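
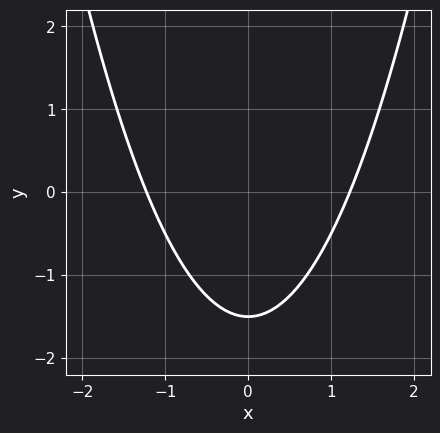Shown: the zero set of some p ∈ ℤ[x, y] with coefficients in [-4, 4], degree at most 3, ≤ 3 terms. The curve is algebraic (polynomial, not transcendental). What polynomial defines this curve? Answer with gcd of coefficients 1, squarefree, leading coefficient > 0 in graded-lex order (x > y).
2*x^2 - 2*y - 3

(a) deg p = 2.
(b) Symmetries: mirror symmetry x ↦ −x ⇒ only even powers of x.
(c) Putting this together gives p.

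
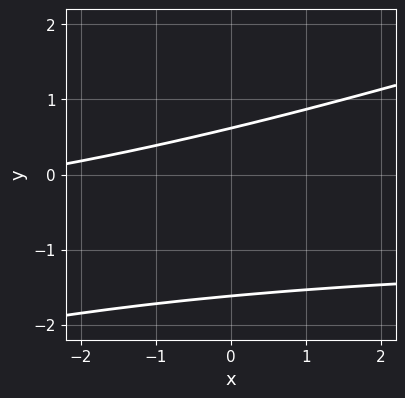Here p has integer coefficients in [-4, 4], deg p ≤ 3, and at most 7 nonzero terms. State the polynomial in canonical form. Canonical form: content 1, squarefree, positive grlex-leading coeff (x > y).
x*y - 3*y^2 + x - 3*y + 3

Degree: no degree-1 curve has this shape, so deg p = 2.
From the visible intercepts: no x-intercept at any integer in the box.
Matching integer coefficients to the picture gives p.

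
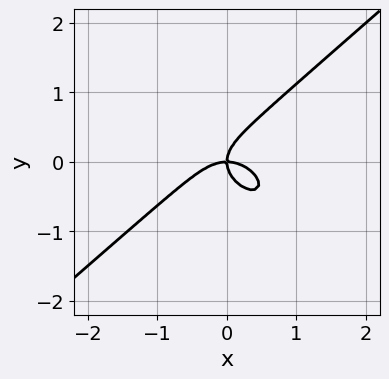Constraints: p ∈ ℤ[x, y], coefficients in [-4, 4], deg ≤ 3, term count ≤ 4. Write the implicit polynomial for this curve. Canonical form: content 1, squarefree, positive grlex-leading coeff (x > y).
First, the degree is 3 — no degree-2 curve has this shape.
Next, from the axis intercepts and sections: it meets the x-axis at x = 0 (among the integer gridlines); it crosses the y-axis at the gridline y = 0.
Finally, together with the visible shape, these determine p as stated.

2*x^3 - 3*y^3 + 2*x*y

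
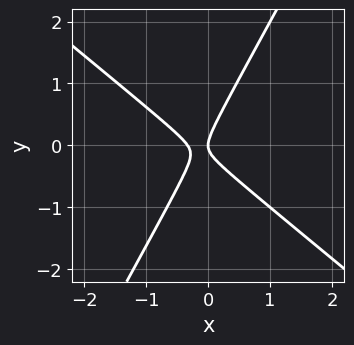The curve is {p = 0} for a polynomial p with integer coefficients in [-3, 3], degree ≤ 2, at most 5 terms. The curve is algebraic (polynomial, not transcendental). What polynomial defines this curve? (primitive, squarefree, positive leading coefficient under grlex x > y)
3*x^2 + 2*x*y - 2*y^2 + x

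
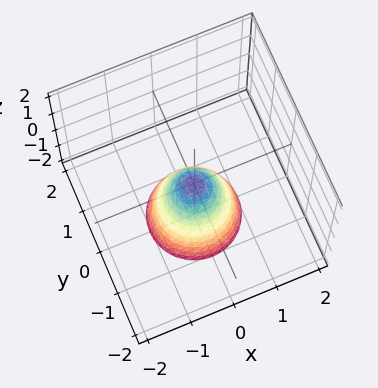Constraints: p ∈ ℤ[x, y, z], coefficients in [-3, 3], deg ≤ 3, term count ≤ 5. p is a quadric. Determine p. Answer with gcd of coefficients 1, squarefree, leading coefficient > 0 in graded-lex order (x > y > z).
2*x^2 + 2*y^2 + z

1. deg p = 2. A paraboloid; a quadric.
2. Symmetries: rotational symmetry about the z-axis ⇒ p depends on x, y only through x² + y².
3. Checking where it meets the axes: it crosses the y-axis at the gridline y = 0; it meets the x-axis at x = 0 (among the integer gridlines); a circular section at z = -1 has radius between 0 and 1.
4. Solving for integer coefficients yields p as stated.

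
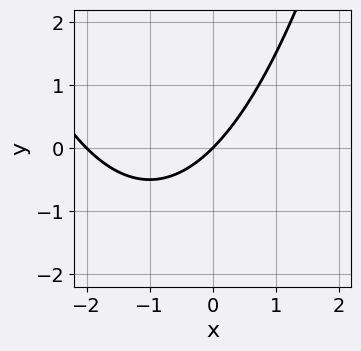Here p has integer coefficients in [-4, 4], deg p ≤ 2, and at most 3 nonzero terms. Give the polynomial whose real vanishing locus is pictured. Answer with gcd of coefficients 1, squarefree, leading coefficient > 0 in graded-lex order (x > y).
The degree is 2 — the shape is more complex than any degree-1 curve.
Observable constraints: it meets the y-axis at y = 0 (among the integer gridlines); among the integer gridlines, it crosses the x-axis at x ∈ {-2, 0}.
Matching integer coefficients to the picture gives p.

x^2 + 2*x - 2*y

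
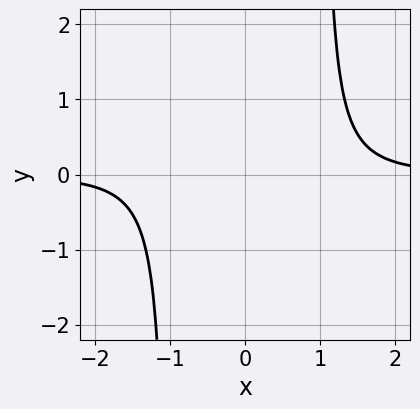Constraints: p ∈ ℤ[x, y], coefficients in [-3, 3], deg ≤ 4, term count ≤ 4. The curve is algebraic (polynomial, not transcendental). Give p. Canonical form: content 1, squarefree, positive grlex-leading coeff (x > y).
x^3*y - x*y - 1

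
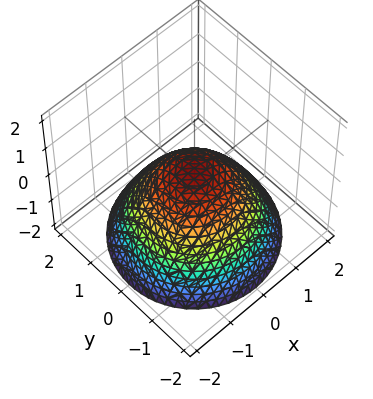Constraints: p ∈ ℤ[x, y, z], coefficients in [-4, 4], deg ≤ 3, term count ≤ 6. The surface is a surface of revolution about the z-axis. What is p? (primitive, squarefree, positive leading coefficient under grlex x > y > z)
2*x^2 + 2*y^2 + 3*z - 1

First, degree: a generic line meets the surface in up to 2 points, so deg p = 2.
Then, symmetries: every cross-section ⟂ z is a circle, so x, y appear only via x² + y².
Then, reading off the gridlines: a circular section at z = -2 has radius between 1 and 2.
Finally, matching integer coefficients to the picture gives p.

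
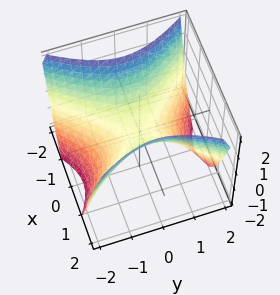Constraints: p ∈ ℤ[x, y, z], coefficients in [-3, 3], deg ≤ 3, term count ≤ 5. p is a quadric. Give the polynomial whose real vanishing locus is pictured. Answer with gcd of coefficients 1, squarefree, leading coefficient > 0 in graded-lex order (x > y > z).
3*x^2 - 2*y^2 - 3*z

First, deg p = 2. A hyperbolic paraboloid; a quadric.
Next, symmetries: mirror symmetry y ↦ −y ⇒ only even powers of y; it's symmetric under x → −x, forcing even powers of x.
Then, reading off the gridlines: it meets the x-axis at x = 0 (among the integer gridlines); one z-axis crossing is at z = 0.
Finally, matching integer coefficients to the picture gives p.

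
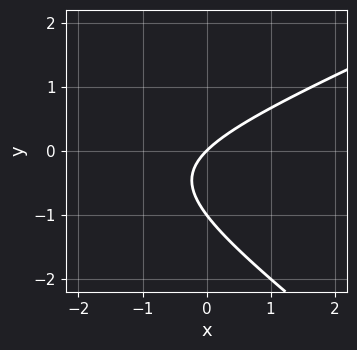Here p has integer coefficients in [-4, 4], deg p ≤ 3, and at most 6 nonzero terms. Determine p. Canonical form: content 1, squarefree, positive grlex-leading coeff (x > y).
deg p = 2.
Observable constraints: it crosses the x-axis at the gridline x = 0; the y-axis gridline crossings are at y ∈ {-1, 0}.
These observations pin down the coefficients.

x^2 - x*y - 3*y^2 + 3*x - 3*y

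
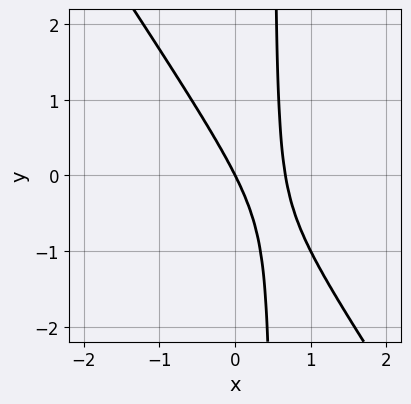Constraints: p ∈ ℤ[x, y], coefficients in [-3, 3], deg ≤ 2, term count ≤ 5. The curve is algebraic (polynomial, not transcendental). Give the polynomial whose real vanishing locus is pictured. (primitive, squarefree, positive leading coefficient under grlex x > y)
3*x^2 + 2*x*y - 2*x - y

The degree is 2 — no degree-1 curve has this shape.
Against the integer gridlines: one x-axis crossing is at x = 0; it crosses the y-axis at the gridline y = 0.
These observations pin down the coefficients.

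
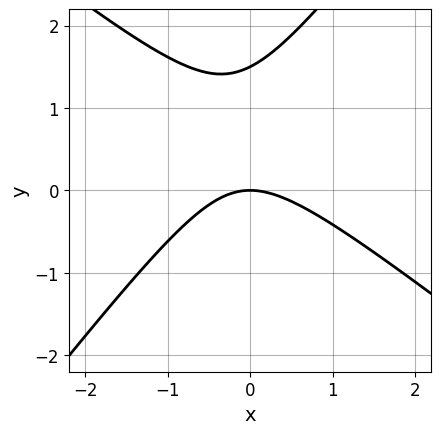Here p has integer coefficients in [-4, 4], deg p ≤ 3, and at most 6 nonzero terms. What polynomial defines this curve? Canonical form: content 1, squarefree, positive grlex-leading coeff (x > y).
Degree: no degree-1 curve has this shape, so deg p = 2.
Against the integer gridlines: it meets the y-axis at y = 0 (among the integer gridlines); it crosses the x-axis at the gridline x = 0.
Putting this together gives p.

2*x^2 + x*y - 2*y^2 + 3*y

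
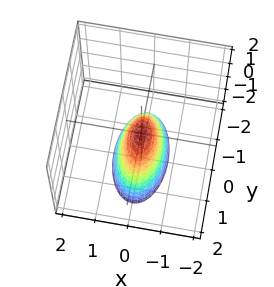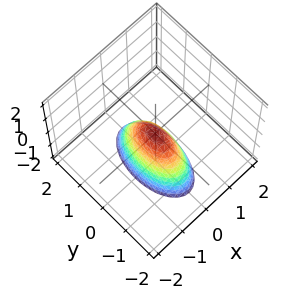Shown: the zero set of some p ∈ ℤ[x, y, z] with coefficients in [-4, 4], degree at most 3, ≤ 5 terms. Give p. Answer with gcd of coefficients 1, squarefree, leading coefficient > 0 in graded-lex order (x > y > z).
3*x^2 + y^2 + z

First, degree: a paraboloid; a quadric, so deg p = 2.
Then, symmetries: it's symmetric under y → −y, forcing even powers of y; mirror symmetry x ↦ −x ⇒ only even powers of x.
Then, from the axis intercepts and sections: it crosses the x-axis at the gridline x = 0; it crosses the y-axis at the gridline y = 0.
Finally, these observations pin down the coefficients.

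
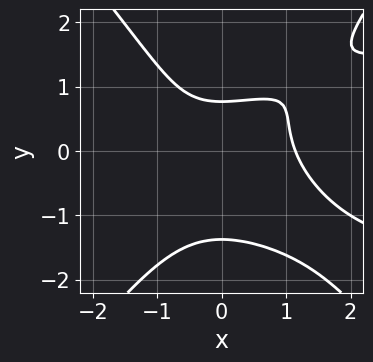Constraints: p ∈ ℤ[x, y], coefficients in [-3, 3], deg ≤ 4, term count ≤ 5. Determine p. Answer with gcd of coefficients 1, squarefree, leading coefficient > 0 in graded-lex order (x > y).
3*x^2*y^2 - 2*y^4 - 2*x^3 - 3*y + 3

The degree is 4 — no degree-3 curve has this shape.
Matching integer coefficients to the picture gives p.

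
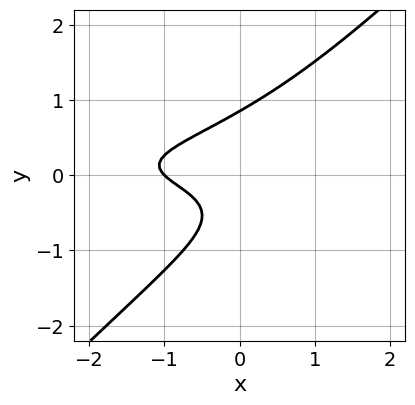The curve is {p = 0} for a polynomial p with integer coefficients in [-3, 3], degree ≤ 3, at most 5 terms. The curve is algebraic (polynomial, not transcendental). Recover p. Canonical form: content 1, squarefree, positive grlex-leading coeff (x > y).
3*x*y^2 - 3*y^3 + x + y + 1

First, the degree is 3 — no degree-2 curve has this shape.
Next, observable constraints: it meets the x-axis at x = -1 (among the integer gridlines).
Finally, together with the visible shape, these determine p as stated.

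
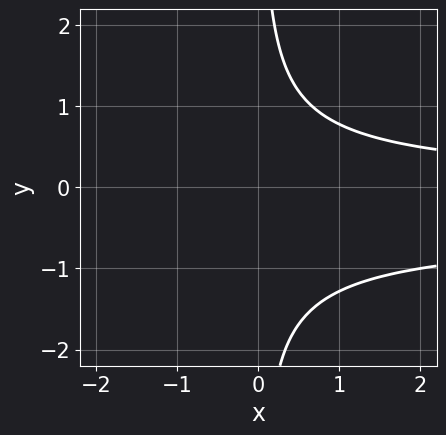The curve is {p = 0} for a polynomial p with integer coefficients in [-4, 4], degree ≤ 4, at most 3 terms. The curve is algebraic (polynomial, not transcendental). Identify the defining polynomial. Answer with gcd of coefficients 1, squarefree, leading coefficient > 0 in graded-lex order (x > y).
First, degree: the shape is more complex than any degree-2 curve, so deg p = 3.
Then, from the axis intercepts and sections: the curve avoids every integer y-axis point in the box; the curve avoids every integer x-axis point in the box.
Finally, solving for integer coefficients yields p as stated.

2*x*y^2 + x*y - 2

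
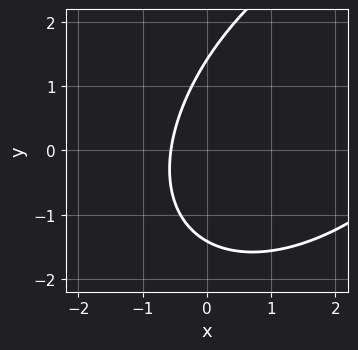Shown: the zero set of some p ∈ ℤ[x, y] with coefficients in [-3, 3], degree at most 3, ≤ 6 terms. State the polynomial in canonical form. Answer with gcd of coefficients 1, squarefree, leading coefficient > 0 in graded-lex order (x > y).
(a) deg p = 2.
(b) Putting this together gives p.

x^2 - x*y + y^2 - 3*x - 2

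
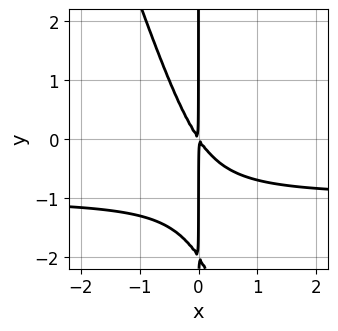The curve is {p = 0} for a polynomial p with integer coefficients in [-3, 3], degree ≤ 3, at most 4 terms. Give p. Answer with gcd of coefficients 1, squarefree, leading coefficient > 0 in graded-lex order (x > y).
3*x^2*y + x*y^2 + 3*x^2 + 2*x*y

1. The degree is 3 — no degree-2 curve has this shape.
2. Observable constraints: every point of the y-axis in the box is on the curve.
3. The integer polynomial consistent with all of this is the stated p.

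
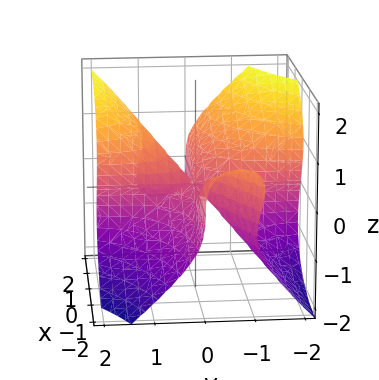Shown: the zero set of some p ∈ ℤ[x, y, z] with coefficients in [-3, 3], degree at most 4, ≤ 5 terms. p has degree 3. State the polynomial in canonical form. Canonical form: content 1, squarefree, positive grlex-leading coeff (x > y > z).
First, deg p = 3. A generic line meets the surface in up to 3 points.
Then, against the integer gridlines: every point of the y-axis in the box is on the surface; one z-axis crossing is at z = 0; every point of the x-axis in the box is on the surface.
Finally, solving for integer coefficients yields p as stated.

x^2*y - 2*x*y^2 - y^2*z + 2*z^3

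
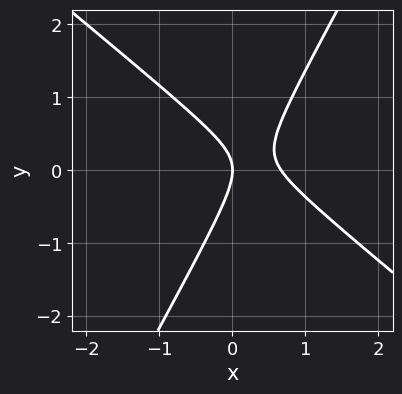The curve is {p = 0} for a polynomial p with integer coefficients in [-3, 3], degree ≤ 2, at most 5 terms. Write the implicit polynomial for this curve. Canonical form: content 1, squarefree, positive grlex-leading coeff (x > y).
(a) The degree is 2 — a generic line meets the curve in up to 2 points.
(b) From the axis intercepts and sections: one y-axis crossing is at y = 0; one x-axis crossing is at x = 0.
(c) Solving for integer coefficients yields p as stated.

3*x^2 + 2*x*y - 2*y^2 - 2*x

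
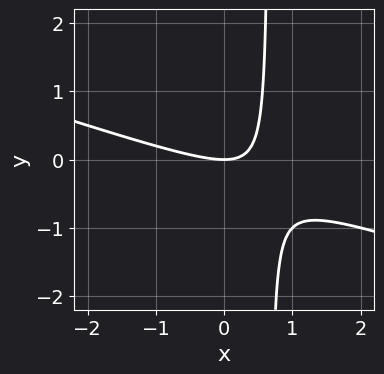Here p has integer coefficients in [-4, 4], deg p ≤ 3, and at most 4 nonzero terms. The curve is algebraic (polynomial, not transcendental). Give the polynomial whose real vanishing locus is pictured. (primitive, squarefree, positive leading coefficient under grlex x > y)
1. The degree is 2 — a generic line meets the curve in up to 2 points.
2. Against the integer gridlines: one x-axis crossing is at x = 0; one y-axis crossing is at y = 0.
3. The integer polynomial consistent with all of this is the stated p.

x^2 + 3*x*y - 2*y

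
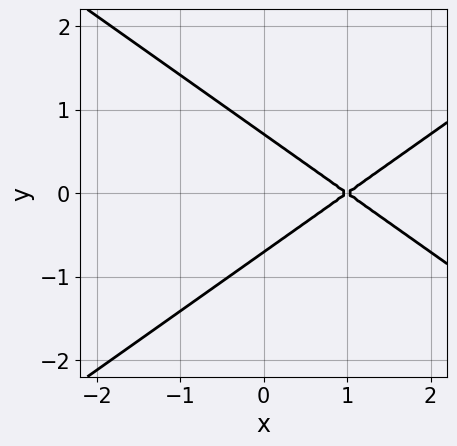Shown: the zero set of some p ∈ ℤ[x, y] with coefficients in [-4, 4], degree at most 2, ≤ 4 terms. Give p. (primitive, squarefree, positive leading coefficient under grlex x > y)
x^2 - 2*y^2 - 2*x + 1

(a) Degree: a generic line meets the curve in up to 2 points, so deg p = 2.
(b) Symmetries: the y ↦ −y reflection is a symmetry, so y appears only in even powers.
(c) Checking where it meets the axes: one x-axis crossing is at x = 1.
(d) The integer polynomial consistent with all of this is the stated p.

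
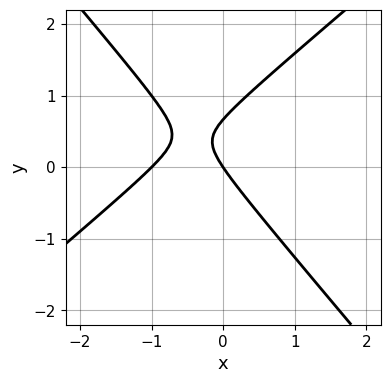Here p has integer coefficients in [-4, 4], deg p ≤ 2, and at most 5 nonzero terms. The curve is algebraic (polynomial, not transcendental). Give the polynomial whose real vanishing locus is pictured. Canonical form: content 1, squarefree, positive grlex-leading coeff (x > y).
3*x^2 - x*y - 3*y^2 + 3*x + 2*y

1. Degree: a generic line meets the curve in up to 2 points, so deg p = 2.
2. From the axis intercepts and sections: among the integer gridlines, it crosses the x-axis at x ∈ {-1, 0}; it crosses the y-axis at the gridline y = 0.
3. Fitting integer coefficients to these (and the overall shape) gives p.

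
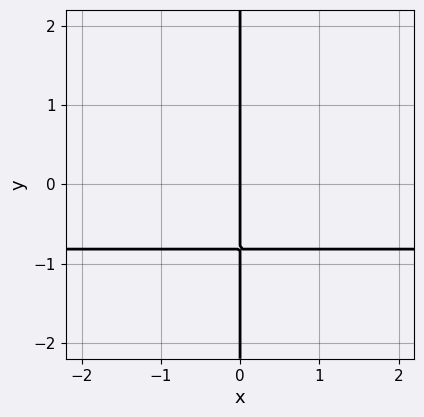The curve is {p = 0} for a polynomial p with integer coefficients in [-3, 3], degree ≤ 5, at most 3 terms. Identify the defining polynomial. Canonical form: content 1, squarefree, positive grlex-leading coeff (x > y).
Degree: the shape is more complex than any degree-3 curve, so deg p = 4.
From the axis intercepts and sections: every point of the y-axis in the box is on the curve; one x-axis crossing is at x = 0.
Putting this together gives p.

x*y^3 + 3*x*y + 3*x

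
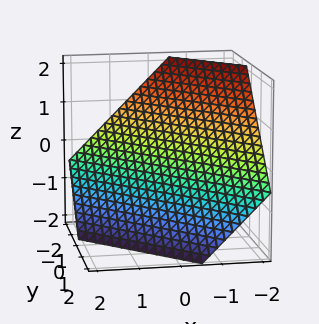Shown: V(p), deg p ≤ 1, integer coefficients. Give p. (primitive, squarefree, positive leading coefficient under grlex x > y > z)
(a) The degree is 1 — every cross-section is a straight line — this is a plane.
(b) Putting this together gives p.

3*x + 3*y + 3*z + 2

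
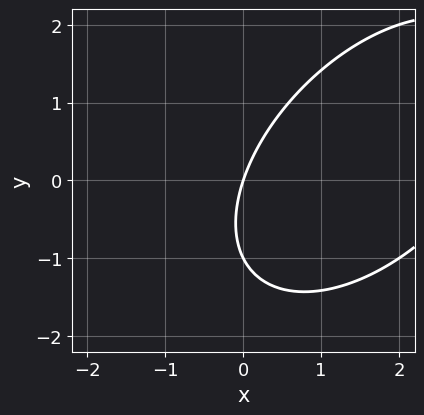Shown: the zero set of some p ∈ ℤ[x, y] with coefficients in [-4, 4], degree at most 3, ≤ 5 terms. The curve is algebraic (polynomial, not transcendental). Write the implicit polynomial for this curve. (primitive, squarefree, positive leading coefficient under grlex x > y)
1. The degree is 2 — no degree-1 curve has this shape.
2. From the visible intercepts: the y-axis gridline crossings are at y ∈ {-1, 0}; it meets the x-axis at x = 0 (among the integer gridlines).
3. These observations pin down the coefficients.

x^2 - x*y + y^2 - 3*x + y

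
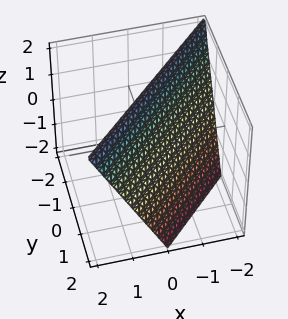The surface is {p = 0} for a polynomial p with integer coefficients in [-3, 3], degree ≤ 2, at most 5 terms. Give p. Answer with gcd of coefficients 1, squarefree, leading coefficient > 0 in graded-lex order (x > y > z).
2*x - 2*y - z + 2

1. Degree: the surface is flat (a plane), so deg p = 1.
2. Checking where it meets the axes: one z-axis crossing is at z = 2; it meets the x-axis at x = -1 (among the integer gridlines); it crosses the y-axis at the gridline y = 1.
3. Solving for integer coefficients yields p as stated.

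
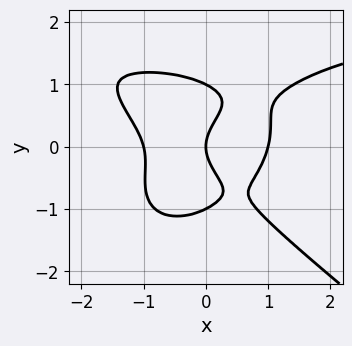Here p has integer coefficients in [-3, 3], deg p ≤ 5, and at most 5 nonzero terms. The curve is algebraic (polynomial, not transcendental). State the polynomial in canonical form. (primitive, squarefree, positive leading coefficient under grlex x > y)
x^3*y + 2*y^4 - 2*x^3 - 2*y^2 + 2*x

1. The degree is 4 — a generic line meets the curve in up to 4 points.
2. Reading off the gridlines: among the integer gridlines, it crosses the x-axis at x ∈ {-1, 0, 1}; among the integer gridlines, it crosses the y-axis at y ∈ {-1, 0, 1}.
3. Matching integer coefficients to the picture gives p.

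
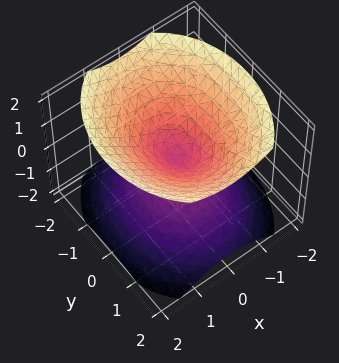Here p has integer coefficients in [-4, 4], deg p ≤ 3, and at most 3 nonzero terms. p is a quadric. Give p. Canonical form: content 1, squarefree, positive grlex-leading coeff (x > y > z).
3*x^2 + 2*y^2 - 3*z^2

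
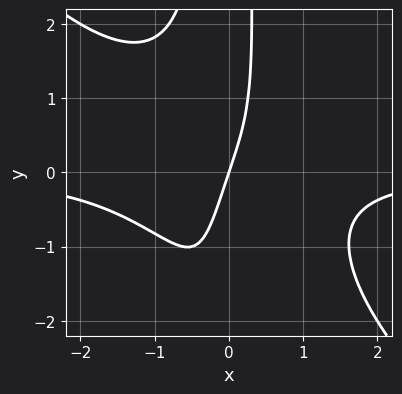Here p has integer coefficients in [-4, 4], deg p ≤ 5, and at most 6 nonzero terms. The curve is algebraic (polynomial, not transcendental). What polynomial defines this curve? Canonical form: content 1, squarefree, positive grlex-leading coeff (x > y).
2*x^3*y + 2*x^2*y^2 + x^2*y + 3*x - y

(a) The degree is 4 — a generic line meets the curve in up to 4 points.
(b) Reading off the gridlines: it meets the y-axis at y = 0 (among the integer gridlines); it crosses the x-axis at the gridline x = 0.
(c) Solving for integer coefficients yields p as stated.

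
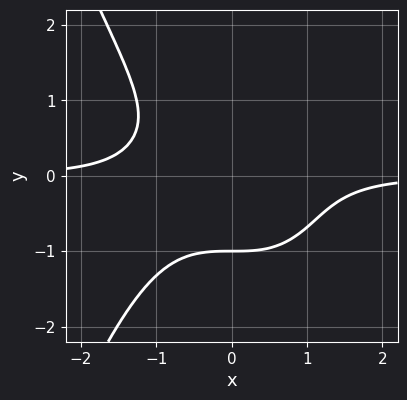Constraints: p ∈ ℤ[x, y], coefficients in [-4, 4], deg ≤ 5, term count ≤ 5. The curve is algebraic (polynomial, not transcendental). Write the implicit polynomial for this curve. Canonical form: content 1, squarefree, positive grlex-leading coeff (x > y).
1. The degree is 4 — a generic line meets the curve in up to 4 points.
2. Checking where it meets the axes: it crosses the y-axis at the gridline y = -1; it misses every integer gridline on the x-axis.
3. Fitting integer coefficients to these (and the overall shape) gives p.

x^3*y + y^3 + 1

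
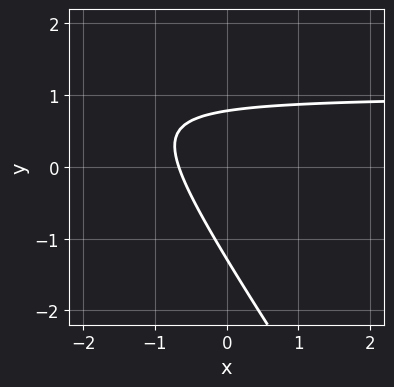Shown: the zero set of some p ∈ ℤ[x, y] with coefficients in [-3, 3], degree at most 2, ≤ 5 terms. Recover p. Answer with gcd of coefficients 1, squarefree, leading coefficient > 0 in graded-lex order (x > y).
The degree is 2 — the shape is more complex than any degree-1 curve.
Putting this together gives p.

3*x*y + 2*y^2 - 3*x + y - 2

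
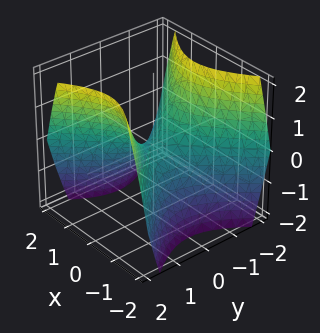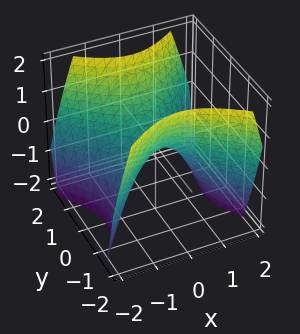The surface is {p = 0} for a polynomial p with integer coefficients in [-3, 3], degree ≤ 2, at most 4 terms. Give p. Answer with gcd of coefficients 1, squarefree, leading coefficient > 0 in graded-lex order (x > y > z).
The degree is 2 — a hyperbolic paraboloid; a quadric.
Symmetries: the x ↦ −x reflection is a symmetry, so x appears only in even powers; it's symmetric under y → −y, forcing even powers of y.
Checking where it meets the axes: it meets the x-axis at x = 0 (among the integer gridlines); it crosses the y-axis at the gridline y = 0.
Together with the visible shape, these determine p as stated.

x^2 - y^2 + z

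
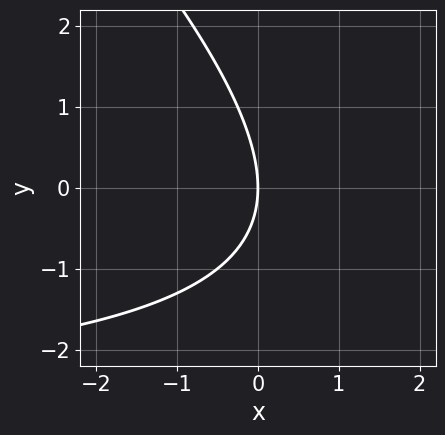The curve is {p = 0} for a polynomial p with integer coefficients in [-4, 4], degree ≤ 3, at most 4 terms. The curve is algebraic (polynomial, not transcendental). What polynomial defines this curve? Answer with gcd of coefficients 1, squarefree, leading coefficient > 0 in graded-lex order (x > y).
x*y + y^2 + 3*x

(a) The degree is 2 — a generic line meets the curve in up to 2 points.
(b) From the visible intercepts: it crosses the y-axis at the gridline y = 0; it meets the x-axis at x = 0 (among the integer gridlines).
(c) Solving for integer coefficients yields p as stated.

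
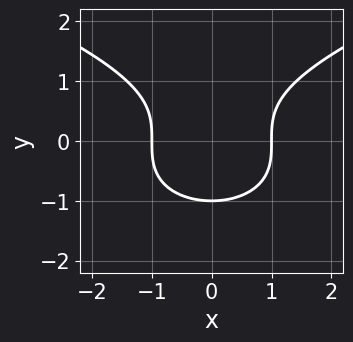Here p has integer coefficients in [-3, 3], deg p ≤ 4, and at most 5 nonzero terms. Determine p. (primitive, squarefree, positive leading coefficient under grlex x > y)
(a) deg p = 3.
(b) Symmetries: mirror symmetry x ↦ −x ⇒ only even powers of x.
(c) From the axis intercepts and sections: one y-axis crossing is at y = -1; among the integer gridlines, it crosses the x-axis at x ∈ {-1, 1}.
(d) Fitting integer coefficients to these (and the overall shape) gives p.

y^3 - x^2 + 1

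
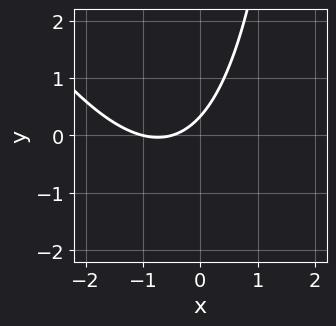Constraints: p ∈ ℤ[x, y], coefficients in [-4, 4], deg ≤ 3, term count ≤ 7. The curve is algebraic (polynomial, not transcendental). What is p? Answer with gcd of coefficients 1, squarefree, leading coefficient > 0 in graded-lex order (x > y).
2*x^2 + x*y + 3*x - 3*y + 1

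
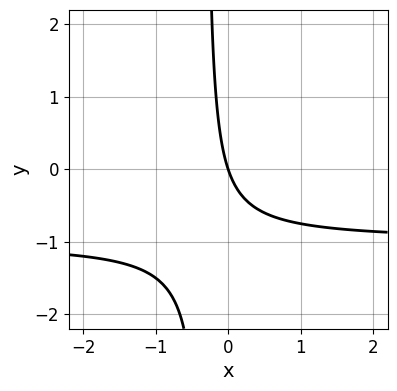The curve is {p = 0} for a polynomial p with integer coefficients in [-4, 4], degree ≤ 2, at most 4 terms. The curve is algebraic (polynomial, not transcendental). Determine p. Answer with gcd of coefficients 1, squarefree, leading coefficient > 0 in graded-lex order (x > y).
3*x*y + 3*x + y

The degree is 2 — the shape is more complex than any degree-1 curve.
Checking where it meets the axes: it crosses the y-axis at the gridline y = 0; it crosses the x-axis at the gridline x = 0.
These observations pin down the coefficients.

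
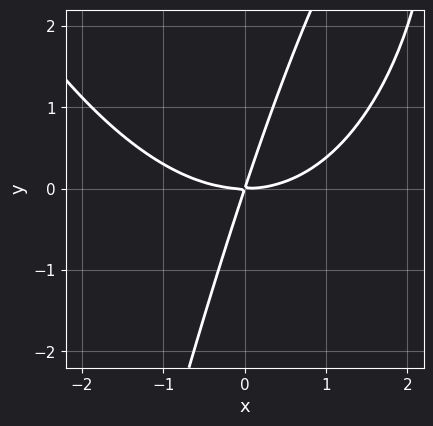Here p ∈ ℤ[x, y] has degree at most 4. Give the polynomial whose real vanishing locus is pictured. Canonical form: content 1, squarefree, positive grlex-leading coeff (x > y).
x^3 - 3*x*y + y^2

(a) Degree: no degree-2 curve has this shape, so deg p = 3.
(b) From the axis intercepts and sections: it meets the x-axis at x = 0 (among the integer gridlines); one y-axis crossing is at y = 0.
(c) Fitting integer coefficients to these (and the overall shape) gives p.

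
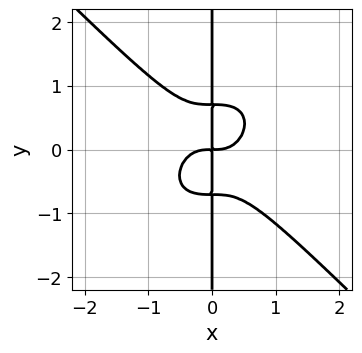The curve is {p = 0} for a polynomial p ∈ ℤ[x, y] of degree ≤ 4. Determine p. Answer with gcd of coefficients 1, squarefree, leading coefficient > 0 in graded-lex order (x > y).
Degree: no degree-3 curve has this shape, so deg p = 4.
Against the integer gridlines: the visible y-axis segment lies entirely on the curve.
Together with the visible shape, these determine p as stated.

2*x^4 + 2*x*y^3 - x*y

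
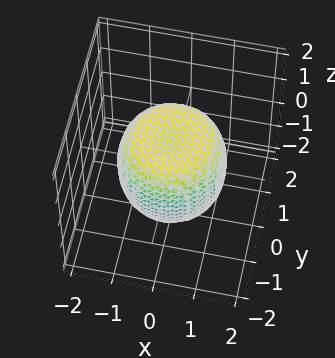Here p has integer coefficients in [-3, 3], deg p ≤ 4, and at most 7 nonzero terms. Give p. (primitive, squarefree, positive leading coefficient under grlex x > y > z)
1. The degree is 4 — the shape is more complex than any degree-3 surface.
2. By symmetry, the surface is invariant under rotation about z: p = q(x² + y², z).
3. Against the integer gridlines: a circular section at z = 1 has radius exactly 1; among the integer gridlines, it crosses the z-axis at z ∈ {-1, 1}.
4. Together with the visible shape, these determine p as stated.

x^4 + 2*x^2*y^2 + y^4 - x^2 - y^2 + z^2 - 1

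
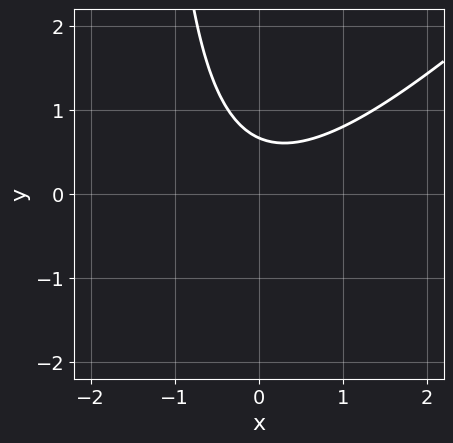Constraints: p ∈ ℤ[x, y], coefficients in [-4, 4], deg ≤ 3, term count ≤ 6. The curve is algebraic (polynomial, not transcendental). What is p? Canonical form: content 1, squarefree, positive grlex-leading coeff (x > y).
2*x^2 - 2*x*y - 3*y + 2

First, the degree is 2 — no degree-1 curve has this shape.
Then, observable constraints: the curve avoids every integer x-axis point in the box.
Finally, together with the visible shape, these determine p as stated.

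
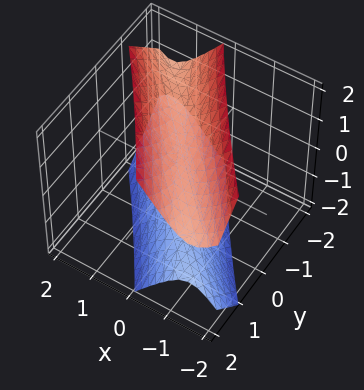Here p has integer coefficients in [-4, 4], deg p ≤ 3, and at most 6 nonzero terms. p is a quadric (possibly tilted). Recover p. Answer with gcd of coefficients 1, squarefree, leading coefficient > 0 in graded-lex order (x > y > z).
2*x^2 + 3*x*y + y^2 - z^2 + 1

1. There are 2 components. Treating them together as one polynomial.
2. Degree: no degree-1 surface has this shape, so deg p = 2.
3. From the axis intercepts and sections: among the integer gridlines, it crosses the z-axis at z ∈ {-1, 1}; it misses every integer gridline on the x-axis; no y-intercept at any integer in the box.
4. The integer polynomial consistent with all of this is the stated p.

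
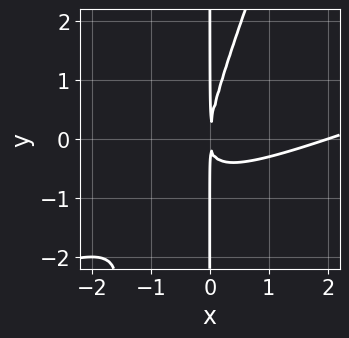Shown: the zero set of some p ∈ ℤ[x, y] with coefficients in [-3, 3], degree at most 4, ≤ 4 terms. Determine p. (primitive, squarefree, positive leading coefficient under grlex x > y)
(a) The degree is 3 — no degree-2 curve has this shape.
(b) Against the integer gridlines: it crosses the x-axis at the gridline x = 2; the visible y-axis segment lies entirely on the curve.
(c) Matching integer coefficients to the picture gives p.

x^3 - 3*x^2*y + x*y^2 - 2*x^2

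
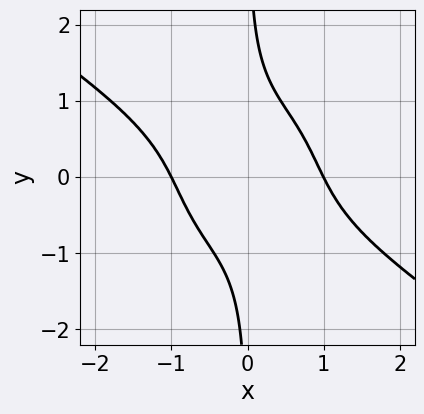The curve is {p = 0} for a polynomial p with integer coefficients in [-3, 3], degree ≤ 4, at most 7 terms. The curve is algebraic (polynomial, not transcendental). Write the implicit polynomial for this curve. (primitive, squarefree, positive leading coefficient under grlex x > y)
x^4 + x^3*y + x*y^3 + x*y - 1

1. Degree: the shape is more complex than any degree-3 curve, so deg p = 4.
2. Against the integer gridlines: the curve avoids every integer y-axis point in the box; among the integer gridlines, it crosses the x-axis at x ∈ {-1, 1}.
3. These observations pin down the coefficients.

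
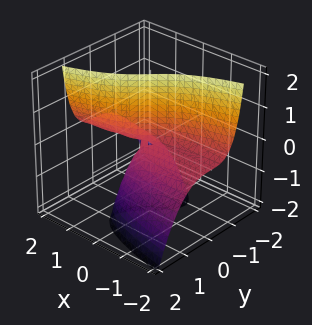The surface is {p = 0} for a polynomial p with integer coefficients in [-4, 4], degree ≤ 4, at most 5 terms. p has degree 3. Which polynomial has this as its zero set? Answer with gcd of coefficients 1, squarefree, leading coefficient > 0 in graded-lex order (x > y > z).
deg p = 3.
Reading off the gridlines: it meets the y-axis at y = 0 (among the integer gridlines); the visible x-axis segment lies entirely on the surface.
Matching integer coefficients to the picture gives p.

y^3 - x*z + y*z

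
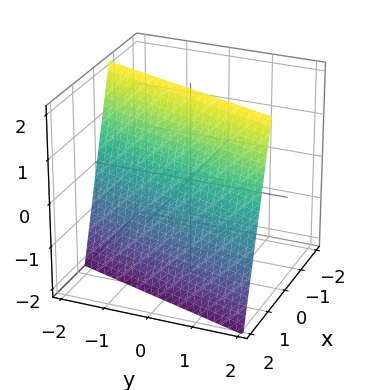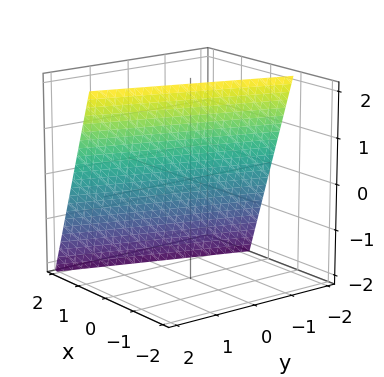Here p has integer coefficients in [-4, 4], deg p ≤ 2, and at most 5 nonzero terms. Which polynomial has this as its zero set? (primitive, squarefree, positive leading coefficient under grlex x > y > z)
1. The degree is 1 — every cross-section is a straight line — this is a plane.
2. From the visible intercepts: it meets the y-axis at y = -2 (among the integer gridlines); one z-axis crossing is at z = 2.
3. Fitting integer coefficients to these (and the overall shape) gives p.

3*x - y + z - 2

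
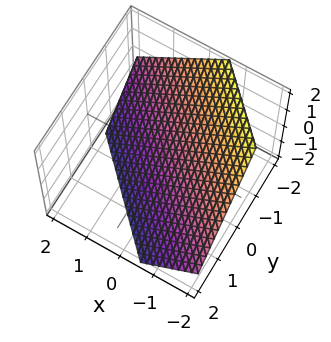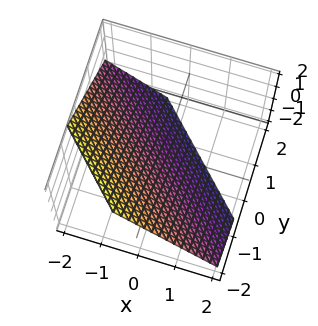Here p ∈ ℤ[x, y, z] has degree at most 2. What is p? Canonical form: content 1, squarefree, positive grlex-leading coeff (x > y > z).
1. deg p = 1. Every cross-section is a straight line — this is a plane.
2. The integer polynomial consistent with all of this is the stated p.

3*x + 3*y + 3*z + 2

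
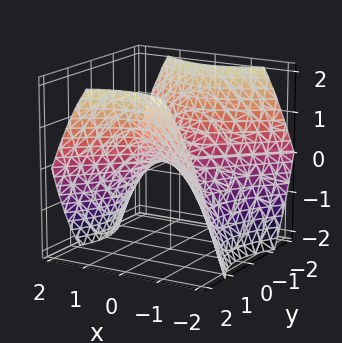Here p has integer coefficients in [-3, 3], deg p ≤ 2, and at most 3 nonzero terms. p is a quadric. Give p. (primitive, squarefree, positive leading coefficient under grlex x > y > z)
1. Degree: a saddle surface; a quadric, so deg p = 2.
2. Symmetries: the x ↦ −x reflection is a symmetry, so x appears only in even powers; the y ↦ −y reflection is a symmetry, so y appears only in even powers.
3. Checking where it meets the axes: it crosses the z-axis at the gridline z = 0; it crosses the x-axis at the gridline x = 0; it meets the y-axis at y = 0 (among the integer gridlines).
4. Assembling these constraints gives the stated polynomial.

2*x^2 - 2*y^2 + 3*z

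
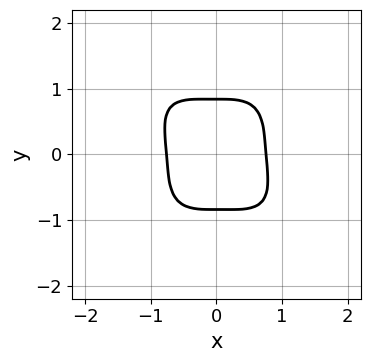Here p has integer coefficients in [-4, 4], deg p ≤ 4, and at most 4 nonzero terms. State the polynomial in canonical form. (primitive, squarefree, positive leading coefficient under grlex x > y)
(a) The degree is 4 — a generic line meets the curve in up to 4 points.
(b) Putting this together gives p.

3*x^4 + x^3*y + 2*y^4 - 1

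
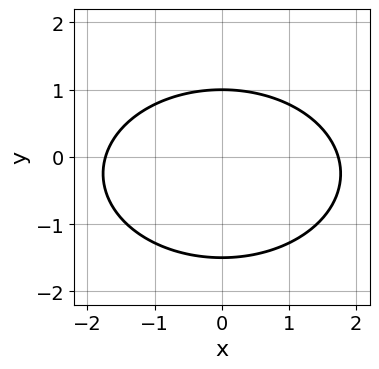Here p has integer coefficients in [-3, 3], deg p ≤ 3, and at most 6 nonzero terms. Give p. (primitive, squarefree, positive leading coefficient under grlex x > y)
1. The degree is 2 — the shape is more complex than any degree-1 curve.
2. Symmetries: mirror symmetry x ↦ −x ⇒ only even powers of x.
3. From the visible intercepts: one y-axis crossing is at y = 1.
4. These observations pin down the coefficients.

x^2 + 2*y^2 + y - 3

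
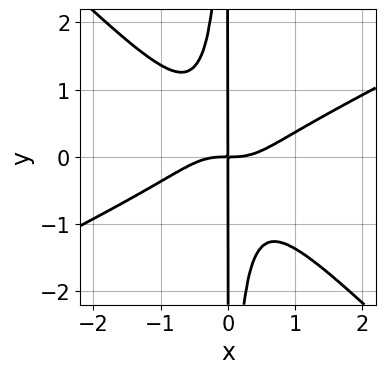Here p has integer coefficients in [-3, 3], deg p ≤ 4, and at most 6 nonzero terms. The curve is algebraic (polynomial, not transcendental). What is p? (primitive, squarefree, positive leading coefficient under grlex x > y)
The degree is 4 — the shape is more complex than any degree-3 curve.
Checking where it meets the axes: the visible y-axis segment lies entirely on the curve.
Matching integer coefficients to the picture gives p.

x^4 - x^3*y - 2*x^2*y^2 - x*y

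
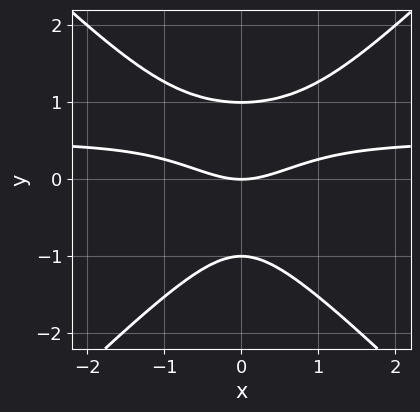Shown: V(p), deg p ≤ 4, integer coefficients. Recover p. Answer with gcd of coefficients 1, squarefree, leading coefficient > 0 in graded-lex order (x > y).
2*x^2*y - 2*y^3 - x^2 + 2*y

1. deg p = 3. A generic line meets the curve in up to 3 points.
2. Symmetries: mirror symmetry x ↦ −x ⇒ only even powers of x.
3. From the axis intercepts and sections: among the integer gridlines, it crosses the y-axis at y ∈ {-1, 0, 1}; one x-axis crossing is at x = 0.
4. These observations pin down the coefficients.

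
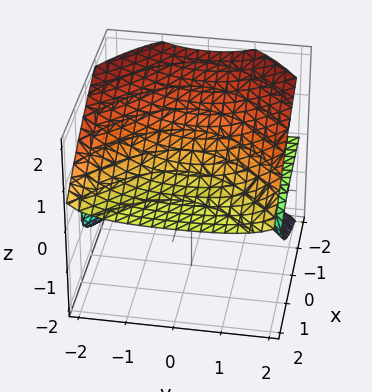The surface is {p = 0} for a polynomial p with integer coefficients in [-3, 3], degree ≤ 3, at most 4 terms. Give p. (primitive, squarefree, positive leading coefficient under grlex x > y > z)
1. There are 2 components.
2. deg p = 3.
3. From the axis intercepts and sections: it misses every integer gridline on the y-axis; the surface avoids every integer x-axis point in the box.
4. Together with the visible shape, these determine p as stated.

y^2*z - 2*z^3 - 3*x*z + 1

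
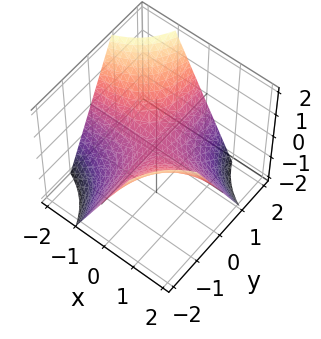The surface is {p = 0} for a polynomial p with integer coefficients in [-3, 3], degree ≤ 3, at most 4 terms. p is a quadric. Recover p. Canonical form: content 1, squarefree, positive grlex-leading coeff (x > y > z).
x*y + z

First, the degree is 2 — a hyperbolic paraboloid; a quadric.
Next, from the axis intercepts and sections: every point of the y-axis in the box is on the surface; it crosses the z-axis at the gridline z = 0.
Finally, matching integer coefficients to the picture gives p. Check: (1, 0, 0) on the x-axis lies on the surface, and p(1, 0, 0) = 0. ✓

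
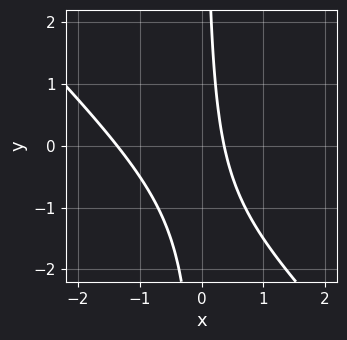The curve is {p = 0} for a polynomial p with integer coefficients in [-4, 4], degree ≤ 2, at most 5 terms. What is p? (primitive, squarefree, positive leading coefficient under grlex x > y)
2*x^2 + 2*x*y + 2*x - 1

(a) deg p = 2. A generic line meets the curve in up to 2 points.
(b) Checking where it meets the axes: the curve avoids every integer y-axis point in the box.
(c) These observations pin down the coefficients.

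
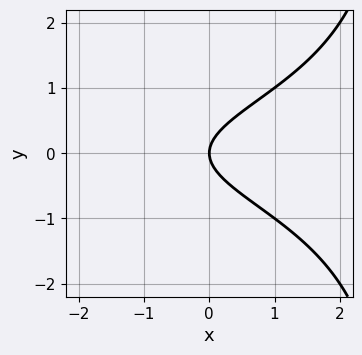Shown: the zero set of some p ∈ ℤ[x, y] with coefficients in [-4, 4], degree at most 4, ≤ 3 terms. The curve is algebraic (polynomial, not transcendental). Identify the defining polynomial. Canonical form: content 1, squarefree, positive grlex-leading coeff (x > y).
Degree: a generic line meets the curve in up to 3 points, so deg p = 3.
Symmetries: it's symmetric under y → −y, forcing even powers of y.
Reading off the gridlines: one x-axis crossing is at x = 0; one y-axis crossing is at y = 0.
These observations pin down the coefficients.

x*y^2 - 3*y^2 + 2*x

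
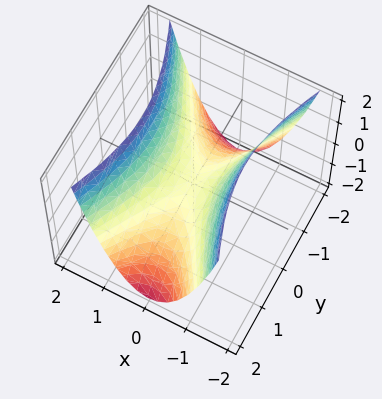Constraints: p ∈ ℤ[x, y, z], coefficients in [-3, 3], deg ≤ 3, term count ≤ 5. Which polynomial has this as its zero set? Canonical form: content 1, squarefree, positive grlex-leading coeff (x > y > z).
(a) Degree: a saddle surface; a quadric, so deg p = 2.
(b) Symmetries: mirror symmetry y ↦ −y ⇒ only even powers of y; it's symmetric under x → −x, forcing even powers of x.
(c) Against the integer gridlines: one z-axis crossing is at z = 0; it meets the x-axis at x = 0 (among the integer gridlines).
(d) Putting this together gives p.

3*x^2 - y^2 - 2*z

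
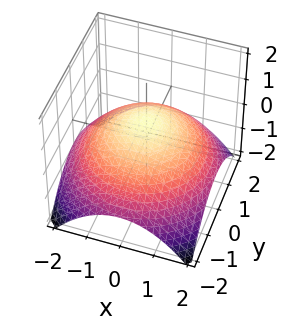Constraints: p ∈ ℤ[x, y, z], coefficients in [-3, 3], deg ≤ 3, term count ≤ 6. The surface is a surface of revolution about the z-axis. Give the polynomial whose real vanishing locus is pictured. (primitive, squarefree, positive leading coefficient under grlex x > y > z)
1. Degree: a generic line meets the surface in up to 2 points, so deg p = 2.
2. Symmetry: the surface is invariant under rotation about z: p = q(x² + y², z).
3. Observable constraints: a circular section at z = 0 has radius between 1 and 2.
4. Solving for integer coefficients yields p as stated.

x^2 + y^2 + 3*z - 2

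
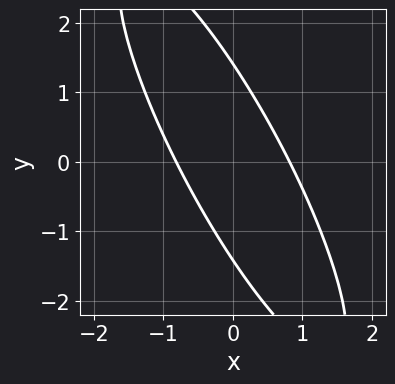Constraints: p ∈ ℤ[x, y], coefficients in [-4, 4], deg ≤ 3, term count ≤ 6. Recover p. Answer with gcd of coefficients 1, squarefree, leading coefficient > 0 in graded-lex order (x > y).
3*x^2 + 3*x*y + y^2 - 2

1. The degree is 2 — no degree-1 curve has this shape.
2. Putting this together gives p.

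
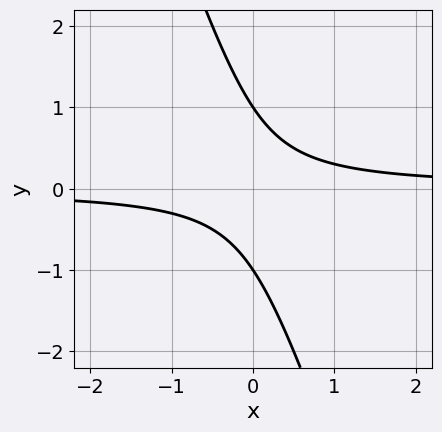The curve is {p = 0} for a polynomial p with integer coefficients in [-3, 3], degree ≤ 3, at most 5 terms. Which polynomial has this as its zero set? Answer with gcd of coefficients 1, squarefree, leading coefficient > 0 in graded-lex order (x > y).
First, the degree is 2 — the shape is more complex than any degree-1 curve.
Next, reading off the gridlines: the curve avoids every integer x-axis point in the box; among the integer gridlines, it crosses the y-axis at y ∈ {-1, 1}.
Finally, matching integer coefficients to the picture gives p.

3*x*y + y^2 - 1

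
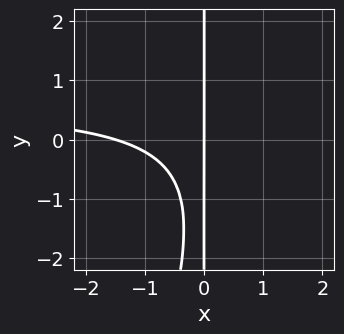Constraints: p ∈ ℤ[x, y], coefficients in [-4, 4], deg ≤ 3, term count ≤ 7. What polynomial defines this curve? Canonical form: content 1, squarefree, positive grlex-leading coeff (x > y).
First, deg p = 3. A generic line meets the curve in up to 3 points.
Then, observable constraints: one x-axis crossing is at x = 0; the visible y-axis segment lies entirely on the curve.
Finally, matching integer coefficients to the picture gives p.

3*x^2*y - x*y^2 - 2*x^2 - 2*x*y - 3*x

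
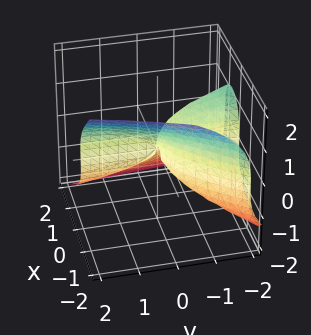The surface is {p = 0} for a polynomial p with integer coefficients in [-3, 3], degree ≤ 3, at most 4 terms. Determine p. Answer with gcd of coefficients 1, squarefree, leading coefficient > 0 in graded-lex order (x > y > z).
2*x^3 - x^2*y + 2*z^3 + 3*x*y

(a) Degree: a generic line meets the surface in up to 3 points, so deg p = 3.
(b) Against the integer gridlines: one z-axis crossing is at z = 0; every point of the y-axis in the box is on the surface; one x-axis crossing is at x = 0.
(c) The integer polynomial consistent with all of this is the stated p.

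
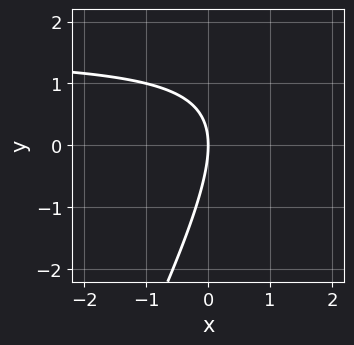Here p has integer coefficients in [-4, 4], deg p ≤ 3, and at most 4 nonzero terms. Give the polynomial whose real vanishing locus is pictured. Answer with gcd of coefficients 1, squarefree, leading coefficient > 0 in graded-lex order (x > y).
deg p = 2. The shape is more complex than any degree-1 curve.
From the visible intercepts: it crosses the y-axis at the gridline y = 0; it meets the x-axis at x = 0 (among the integer gridlines).
Fitting integer coefficients to these (and the overall shape) gives p.

2*x*y - y^2 - 3*x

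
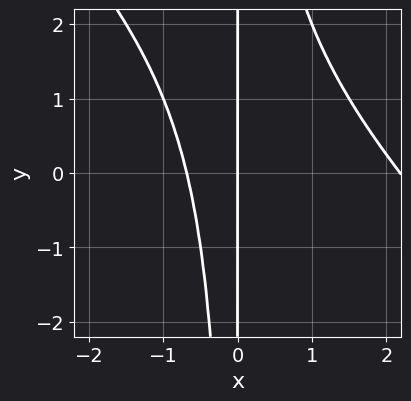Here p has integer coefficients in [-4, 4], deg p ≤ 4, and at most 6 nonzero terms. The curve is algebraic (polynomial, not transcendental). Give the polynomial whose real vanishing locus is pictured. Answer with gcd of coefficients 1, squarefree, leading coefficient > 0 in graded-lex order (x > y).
2*x^3 + 2*x^2*y - 3*x^2 - 3*x

First, deg p = 3.
Then, from the visible intercepts: the visible y-axis segment lies entirely on the curve; it meets the x-axis at x = 0 (among the integer gridlines).
Finally, putting this together gives p.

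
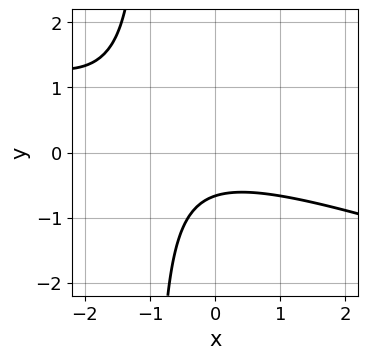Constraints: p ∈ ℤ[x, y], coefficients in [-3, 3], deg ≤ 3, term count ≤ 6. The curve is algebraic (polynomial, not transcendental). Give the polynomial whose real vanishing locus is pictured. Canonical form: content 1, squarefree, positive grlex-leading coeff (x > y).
x^2 + 3*x*y + x + 3*y + 2

Degree: no degree-1 curve has this shape, so deg p = 2.
Reading off the gridlines: it misses every integer gridline on the x-axis.
Matching integer coefficients to the picture gives p.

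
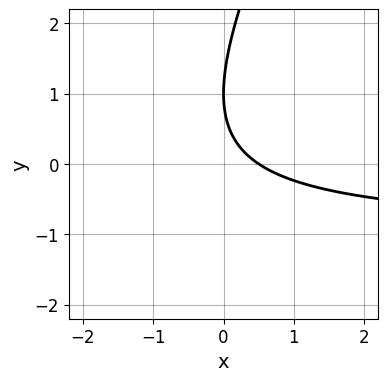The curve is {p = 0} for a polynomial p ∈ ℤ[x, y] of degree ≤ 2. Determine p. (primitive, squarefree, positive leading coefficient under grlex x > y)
1. The degree is 2 — a generic line meets the curve in up to 2 points.
2. Against the integer gridlines: one y-axis crossing is at y = 1.
3. Solving for integer coefficients yields p as stated.

2*x*y - y^2 + 2*x + 2*y - 1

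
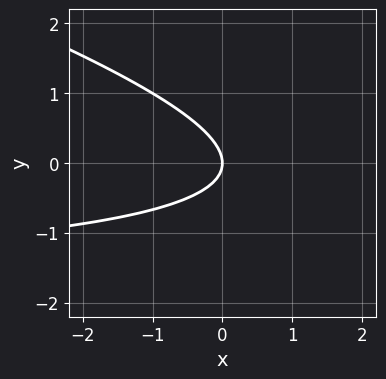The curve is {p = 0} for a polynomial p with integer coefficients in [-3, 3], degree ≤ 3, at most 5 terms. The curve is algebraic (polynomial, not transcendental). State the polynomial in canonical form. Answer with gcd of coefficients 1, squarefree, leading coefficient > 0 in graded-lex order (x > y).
First, degree: no degree-1 curve has this shape, so deg p = 2.
Next, observable constraints: one x-axis crossing is at x = 0; it crosses the y-axis at the gridline y = 0.
Finally, together with the visible shape, these determine p as stated.

x*y + 3*y^2 + 2*x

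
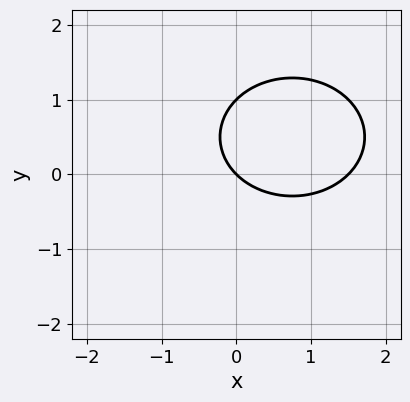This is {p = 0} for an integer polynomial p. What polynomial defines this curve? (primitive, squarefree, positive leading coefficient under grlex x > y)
2*x^2 + 3*y^2 - 3*x - 3*y

(a) Degree: the shape is more complex than any degree-1 curve, so deg p = 2.
(b) From the axis intercepts and sections: the y-axis gridline crossings are at y ∈ {0, 1}; it meets the x-axis at x = 0 (among the integer gridlines).
(c) These observations pin down the coefficients.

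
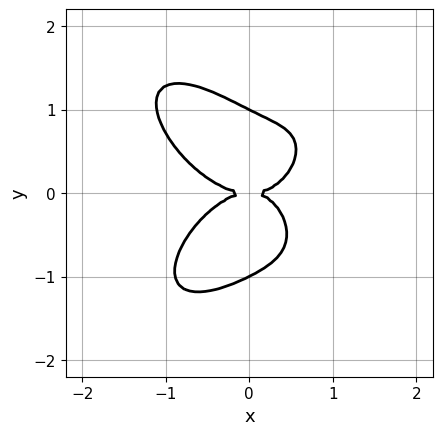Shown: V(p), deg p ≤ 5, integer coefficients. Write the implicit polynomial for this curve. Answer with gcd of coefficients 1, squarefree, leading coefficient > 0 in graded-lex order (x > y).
3*x^4 + 3*y^4 - x^2*y + 3*x*y^2 - 3*y^2

First, deg p = 4.
Then, observable constraints: one x-axis crossing is at x = 0; the y-axis gridline crossings are at y ∈ {-1, 0, 1}.
Finally, these observations pin down the coefficients.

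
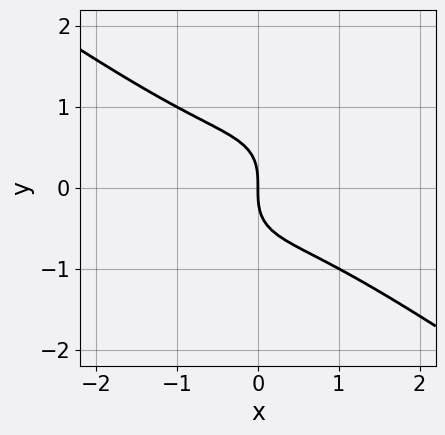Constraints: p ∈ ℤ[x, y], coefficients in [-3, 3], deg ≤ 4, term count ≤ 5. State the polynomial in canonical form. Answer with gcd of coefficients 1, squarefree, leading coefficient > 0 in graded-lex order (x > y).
1. Degree: the shape is more complex than any degree-2 curve, so deg p = 3.
2. Checking where it meets the axes: one y-axis crossing is at y = 0; it crosses the x-axis at the gridline x = 0.
3. Matching integer coefficients to the picture gives p.

2*x^3 - 2*x*y^2 + 3*y^3 + 3*x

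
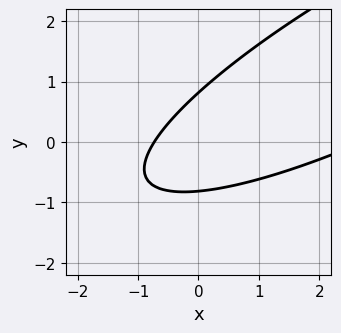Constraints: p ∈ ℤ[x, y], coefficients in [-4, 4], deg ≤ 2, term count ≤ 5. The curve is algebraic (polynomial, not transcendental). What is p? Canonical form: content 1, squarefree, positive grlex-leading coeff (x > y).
(a) deg p = 2. No degree-1 curve has this shape.
(b) Putting this together gives p.

x^2 - 3*x*y + 3*y^2 - 2*x - 2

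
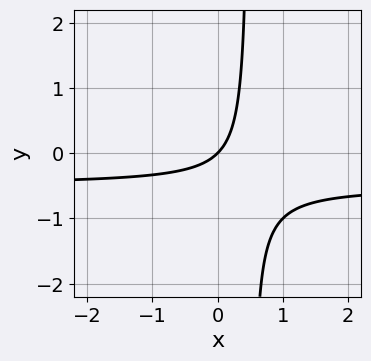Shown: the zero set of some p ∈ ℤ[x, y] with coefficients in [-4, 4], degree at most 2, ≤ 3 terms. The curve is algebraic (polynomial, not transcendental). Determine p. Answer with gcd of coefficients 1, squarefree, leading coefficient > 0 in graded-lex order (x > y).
1. Degree: no degree-1 curve has this shape, so deg p = 2.
2. From the visible intercepts: it crosses the y-axis at the gridline y = 0; it crosses the x-axis at the gridline x = 0.
3. Putting this together gives p.

2*x*y + x - y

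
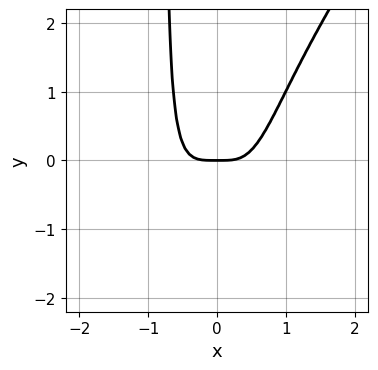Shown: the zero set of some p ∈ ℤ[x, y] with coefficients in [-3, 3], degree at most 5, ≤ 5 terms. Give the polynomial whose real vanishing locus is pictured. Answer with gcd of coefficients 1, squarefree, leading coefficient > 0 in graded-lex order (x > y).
3*x^4 - 2*x^3*y - y

1. The degree is 4 — the shape is more complex than any degree-3 curve.
2. Reading off the gridlines: it meets the x-axis at x = 0 (among the integer gridlines); it meets the y-axis at y = 0 (among the integer gridlines).
3. Solving for integer coefficients yields p as stated.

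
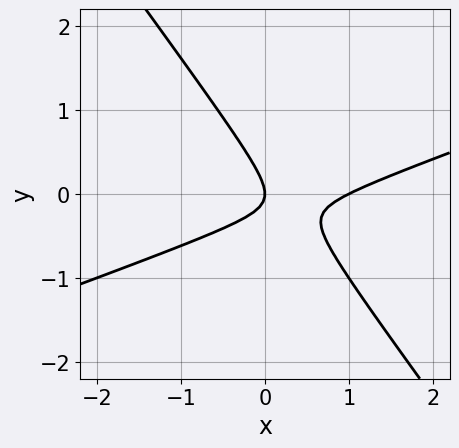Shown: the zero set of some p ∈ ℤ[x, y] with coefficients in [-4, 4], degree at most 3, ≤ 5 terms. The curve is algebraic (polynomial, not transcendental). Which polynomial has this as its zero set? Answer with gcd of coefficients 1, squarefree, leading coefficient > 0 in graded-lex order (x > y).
x^2 - 2*x*y - 2*y^2 - x

1. The degree is 2 — the shape is more complex than any degree-1 curve.
2. Observable constraints: it meets the y-axis at y = 0 (among the integer gridlines); among the integer gridlines, it crosses the x-axis at x ∈ {0, 1}.
3. Putting this together gives p.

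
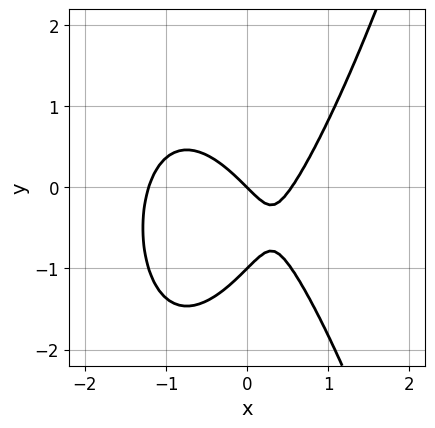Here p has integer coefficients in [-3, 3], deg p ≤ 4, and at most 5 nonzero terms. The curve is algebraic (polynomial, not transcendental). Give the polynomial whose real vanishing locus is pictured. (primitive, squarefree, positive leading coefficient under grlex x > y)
3*x^3 + 2*x^2 - 2*y^2 - 2*x - 2*y

1. deg p = 3. The shape is more complex than any degree-2 curve.
2. Against the integer gridlines: one x-axis crossing is at x = 0; among the integer gridlines, it crosses the y-axis at y ∈ {-1, 0}.
3. Putting this together gives p.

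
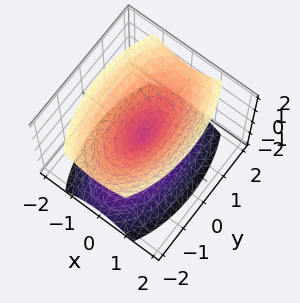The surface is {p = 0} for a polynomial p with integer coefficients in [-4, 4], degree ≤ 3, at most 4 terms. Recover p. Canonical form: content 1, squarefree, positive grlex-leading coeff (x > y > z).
(a) The picture has 2 separate pieces.
(b) The degree is 2 — a double cone through the origin; a quadric.
(c) Symmetries: the y ↦ −y reflection is a symmetry, so y appears only in even powers; mirror symmetry x ↦ −x ⇒ only even powers of x; the z ↦ −z reflection is a symmetry, so z appears only in even powers.
(d) From the visible intercepts: it meets the y-axis at y = 0 (among the integer gridlines); it meets the z-axis at z = 0 (among the integer gridlines).
(e) Solving for integer coefficients yields p as stated.

3*x^2 + y^2 - 2*z^2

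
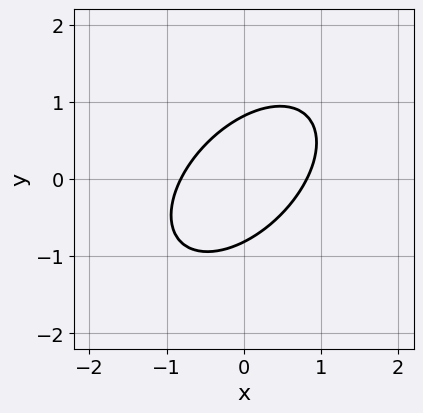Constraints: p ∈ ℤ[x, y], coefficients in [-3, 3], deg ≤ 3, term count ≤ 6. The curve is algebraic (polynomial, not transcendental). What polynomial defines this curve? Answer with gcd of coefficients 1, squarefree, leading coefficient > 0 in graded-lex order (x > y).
3*x^2 - 3*x*y + 3*y^2 - 2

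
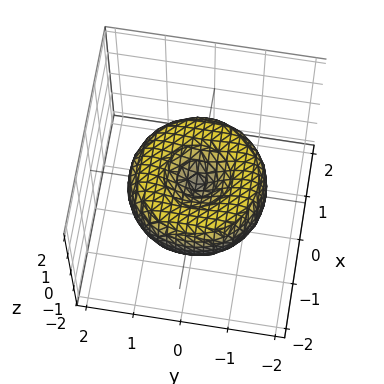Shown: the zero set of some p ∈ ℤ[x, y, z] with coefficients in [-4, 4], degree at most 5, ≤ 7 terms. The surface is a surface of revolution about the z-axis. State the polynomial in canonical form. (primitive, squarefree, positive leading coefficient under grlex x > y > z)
x^4 + 2*x^2*y^2 + y^4 - 2*x^2 - 2*y^2 + 2*z^2

1. The degree is 4 — the shape is more complex than any degree-3 surface.
2. By symmetry, the z-axis is an axis of rotation, so x and y enter only as x² + y².
3. From the axis intercepts and sections: it crosses the x-axis at the gridline x = 0; a circular section at z = 0 has radius between 1 and 2; it meets the y-axis at y = 0 (among the integer gridlines).
4. The integer polynomial consistent with all of this is the stated p.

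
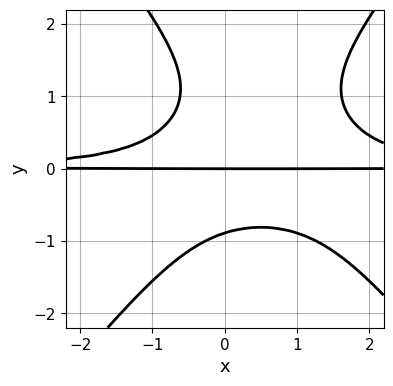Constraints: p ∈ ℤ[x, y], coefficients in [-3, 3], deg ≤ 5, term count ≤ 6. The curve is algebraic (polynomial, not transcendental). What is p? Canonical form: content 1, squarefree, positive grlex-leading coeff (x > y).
3*x^2*y^2 - 2*y^4 - 3*x*y^2 + 2*y^3 - 3*y

deg p = 4. No degree-3 curve has this shape.
From the axis intercepts and sections: the visible x-axis segment lies entirely on the curve; it meets the y-axis at y = 0 (among the integer gridlines).
Assembling these constraints gives the stated polynomial.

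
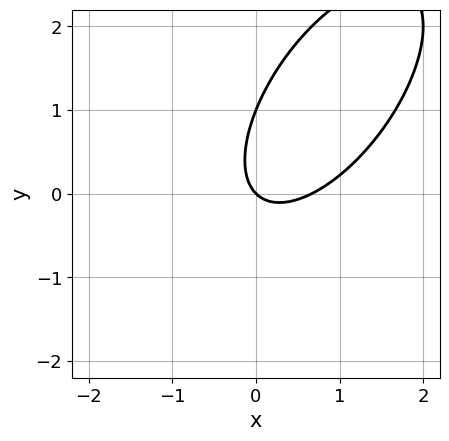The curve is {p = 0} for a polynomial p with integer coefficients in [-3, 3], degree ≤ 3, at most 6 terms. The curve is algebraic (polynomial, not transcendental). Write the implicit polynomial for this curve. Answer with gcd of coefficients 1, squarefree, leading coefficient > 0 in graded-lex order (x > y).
3*x^2 - 3*x*y + 2*y^2 - 2*x - 2*y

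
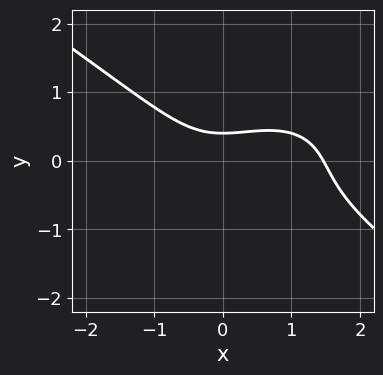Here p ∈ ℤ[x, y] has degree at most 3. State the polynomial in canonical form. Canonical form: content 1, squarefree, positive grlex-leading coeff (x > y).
x^3 + 3*y^3 - x^2 + 2*y - 1

(a) Degree: no degree-2 curve has this shape, so deg p = 3.
(b) Solving for integer coefficients yields p as stated.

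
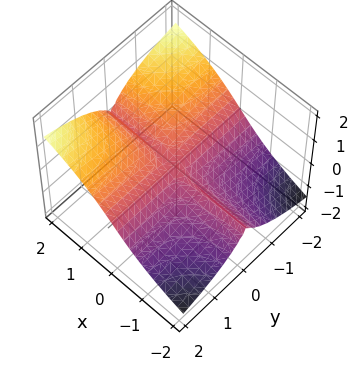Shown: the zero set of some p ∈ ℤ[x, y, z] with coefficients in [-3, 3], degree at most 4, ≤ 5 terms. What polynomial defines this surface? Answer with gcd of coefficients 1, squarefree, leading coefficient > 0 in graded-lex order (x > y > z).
x*y^2 - y^2*z - z^3

First, the degree is 3 — no degree-2 surface has this shape.
Then, from the visible intercepts: the visible y-axis segment lies entirely on the surface; the visible x-axis segment lies entirely on the surface; one z-axis crossing is at z = 0.
Finally, solving for integer coefficients yields p as stated.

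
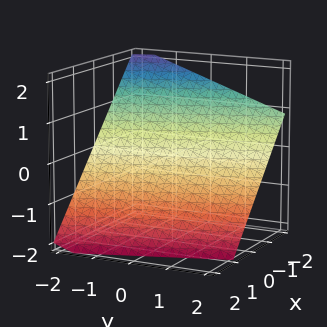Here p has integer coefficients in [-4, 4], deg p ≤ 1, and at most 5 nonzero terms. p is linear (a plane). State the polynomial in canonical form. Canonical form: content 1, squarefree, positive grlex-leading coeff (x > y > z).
The degree is 1 — the surface is flat (a plane).
From the visible intercepts: one y-axis crossing is at y = -2.
Matching integer coefficients to the picture gives p.

3*x + y + 3*z + 2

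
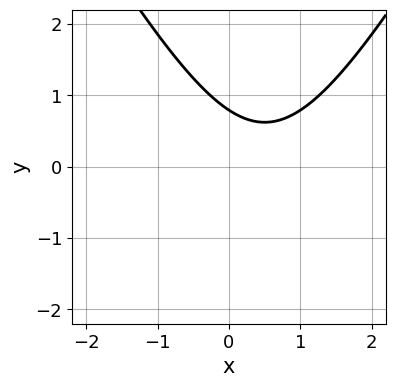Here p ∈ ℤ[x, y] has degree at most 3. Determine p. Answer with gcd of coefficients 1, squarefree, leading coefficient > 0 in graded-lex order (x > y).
First, the degree is 2 — a generic line meets the curve in up to 2 points.
Then, observable constraints: it misses every integer gridline on the x-axis.
Finally, solving for integer coefficients yields p as stated.

3*x^2 - y^2 - 3*x - 3*y + 3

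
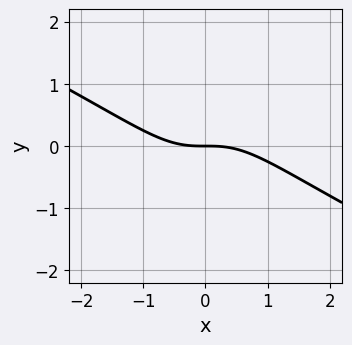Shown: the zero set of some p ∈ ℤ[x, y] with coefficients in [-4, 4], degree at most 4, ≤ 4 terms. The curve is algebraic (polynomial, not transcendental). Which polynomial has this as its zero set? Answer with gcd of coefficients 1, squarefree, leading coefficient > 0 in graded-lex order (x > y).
(a) Degree: a generic line meets the curve in up to 3 points, so deg p = 3.
(b) Reading off the gridlines: one x-axis crossing is at x = 0; one y-axis crossing is at y = 0.
(c) These observations pin down the coefficients.

x^3 + 2*x^2*y + 2*y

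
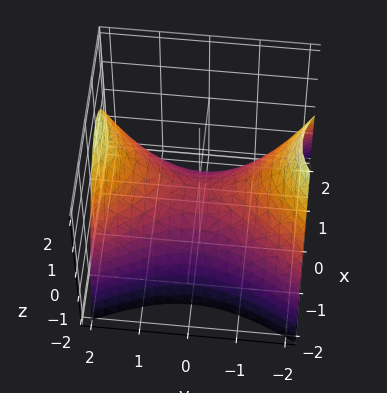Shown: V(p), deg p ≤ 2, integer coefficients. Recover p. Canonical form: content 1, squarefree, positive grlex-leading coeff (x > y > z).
2*x^2 - y^2 + 2*z

1. Degree: a saddle surface; a quadric, so deg p = 2.
2. Symmetries: the y ↦ −y reflection is a symmetry, so y appears only in even powers; mirror symmetry x ↦ −x ⇒ only even powers of x.
3. From the axis intercepts and sections: one z-axis crossing is at z = 0; it crosses the x-axis at the gridline x = 0; it crosses the y-axis at the gridline y = 0.
4. Solving for integer coefficients yields p as stated.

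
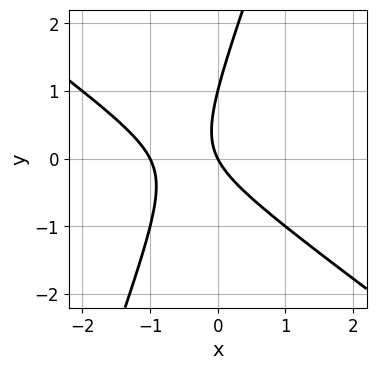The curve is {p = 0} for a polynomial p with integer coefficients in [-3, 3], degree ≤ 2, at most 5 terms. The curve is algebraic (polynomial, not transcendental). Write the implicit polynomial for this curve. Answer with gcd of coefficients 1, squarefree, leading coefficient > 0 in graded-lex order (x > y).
First, degree: no degree-1 curve has this shape, so deg p = 2.
Next, against the integer gridlines: the y-axis gridline crossings are at y ∈ {0, 1}; among the integer gridlines, it crosses the x-axis at x ∈ {-1, 0}.
Finally, the integer polynomial consistent with all of this is the stated p.

2*x^2 + 2*x*y - y^2 + 2*x + y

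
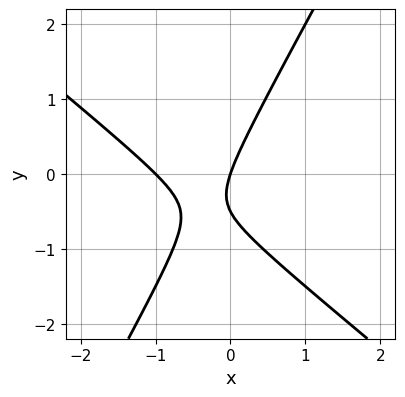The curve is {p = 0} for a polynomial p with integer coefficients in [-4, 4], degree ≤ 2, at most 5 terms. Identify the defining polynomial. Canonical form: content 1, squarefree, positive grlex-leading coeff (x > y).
3*x^2 + 2*x*y - 2*y^2 + 3*x - y

First, deg p = 2. The shape is more complex than any degree-1 curve.
Then, against the integer gridlines: it meets the y-axis at y = 0 (among the integer gridlines); the x-axis gridline crossings are at x ∈ {-1, 0}.
Finally, fitting integer coefficients to these (and the overall shape) gives p.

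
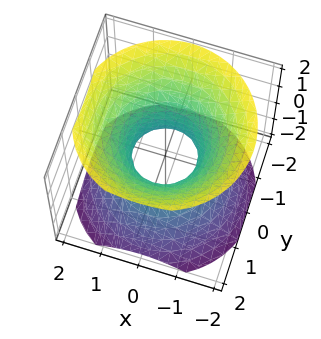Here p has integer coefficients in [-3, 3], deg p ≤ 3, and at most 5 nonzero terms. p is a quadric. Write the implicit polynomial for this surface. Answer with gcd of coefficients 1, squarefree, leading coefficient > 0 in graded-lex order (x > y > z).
3*x^2 + 3*y^2 - 3*z^2 - 2

(a) deg p = 2. One connected sheet with a waist; a quadric.
(b) Symmetries: rotational symmetry about the z-axis ⇒ p depends on x, y only through x² + y²; the z ↦ −z reflection is a symmetry, so z appears only in even powers.
(c) Observable constraints: the surface avoids every integer z-axis point in the box; a circular section at z = -1 has radius between 1 and 2.
(d) Matching integer coefficients to the picture gives p.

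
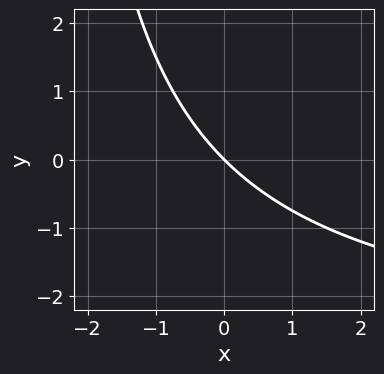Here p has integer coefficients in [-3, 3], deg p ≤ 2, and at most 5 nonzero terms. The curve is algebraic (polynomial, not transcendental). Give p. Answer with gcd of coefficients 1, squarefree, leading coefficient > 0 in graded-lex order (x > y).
deg p = 2.
Reading off the gridlines: it meets the y-axis at y = 0 (among the integer gridlines); it meets the x-axis at x = 0 (among the integer gridlines).
Fitting integer coefficients to these (and the overall shape) gives p.

x*y + 3*x + 3*y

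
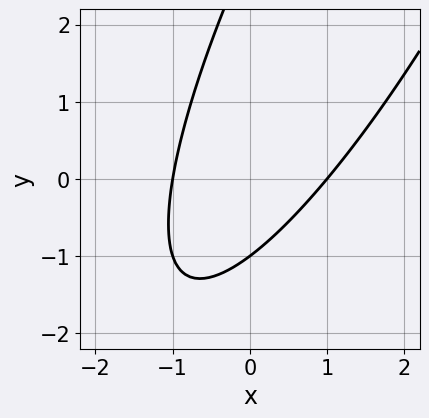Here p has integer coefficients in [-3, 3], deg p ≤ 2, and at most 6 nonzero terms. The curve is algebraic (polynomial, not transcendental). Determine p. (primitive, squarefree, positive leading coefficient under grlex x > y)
3*x^2 - 3*x*y + y^2 - 2*y - 3

First, degree: no degree-1 curve has this shape, so deg p = 2.
Then, from the axis intercepts and sections: among the integer gridlines, it crosses the x-axis at x ∈ {-1, 1}; it crosses the y-axis at the gridline y = -1.
Finally, assembling these constraints gives the stated polynomial.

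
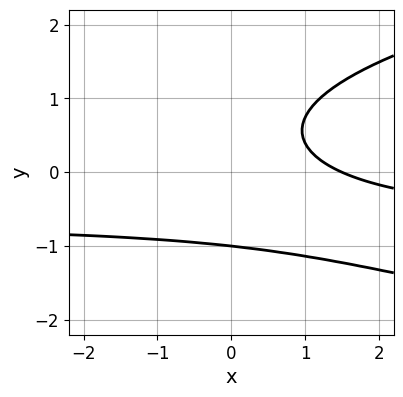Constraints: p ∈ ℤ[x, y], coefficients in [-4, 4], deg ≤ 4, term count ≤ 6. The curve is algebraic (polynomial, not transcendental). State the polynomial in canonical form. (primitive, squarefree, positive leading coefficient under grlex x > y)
3*y^3 - 3*x*y - 2*x + 3

(a) The degree is 3 — the shape is more complex than any degree-2 curve.
(b) From the visible intercepts: it meets the y-axis at y = -1 (among the integer gridlines).
(c) These observations pin down the coefficients.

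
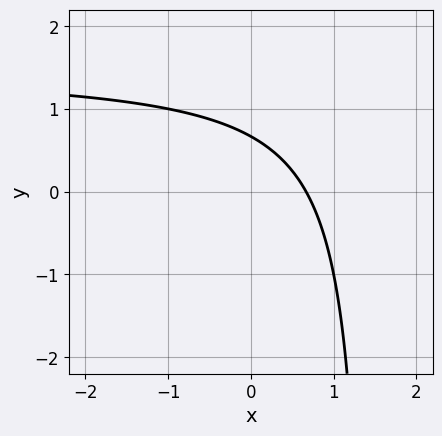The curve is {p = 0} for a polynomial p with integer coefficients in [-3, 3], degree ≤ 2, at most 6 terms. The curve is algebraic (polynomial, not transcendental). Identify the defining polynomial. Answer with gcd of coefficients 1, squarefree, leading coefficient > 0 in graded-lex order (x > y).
1. Degree: no degree-1 curve has this shape, so deg p = 2.
2. Putting this together gives p.

2*x*y - 3*x - 3*y + 2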